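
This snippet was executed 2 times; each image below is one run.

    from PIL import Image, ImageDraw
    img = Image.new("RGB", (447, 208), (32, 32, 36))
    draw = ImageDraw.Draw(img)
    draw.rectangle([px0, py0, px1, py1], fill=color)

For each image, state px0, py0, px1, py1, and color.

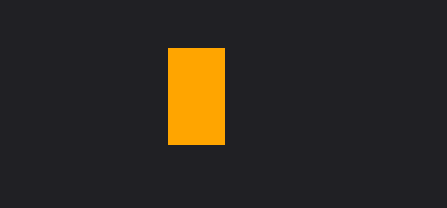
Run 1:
px0 = 168
py0 = 48
px1 = 224
py1 = 144
color = 'orange'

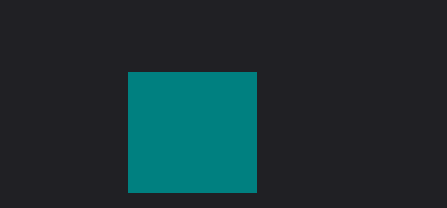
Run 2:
px0 = 128, py0 = 72, px1 = 256, py1 = 192, color = 'teal'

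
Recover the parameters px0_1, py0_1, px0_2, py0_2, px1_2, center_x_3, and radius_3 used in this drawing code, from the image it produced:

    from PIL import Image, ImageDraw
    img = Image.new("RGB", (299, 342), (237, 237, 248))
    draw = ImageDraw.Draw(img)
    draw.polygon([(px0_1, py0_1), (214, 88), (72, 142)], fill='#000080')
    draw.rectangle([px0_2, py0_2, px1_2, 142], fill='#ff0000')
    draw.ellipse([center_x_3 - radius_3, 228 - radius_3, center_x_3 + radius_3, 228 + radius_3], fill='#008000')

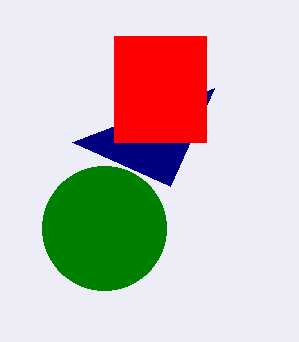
px0_1 = 170
py0_1 = 186
px0_2 = 114
py0_2 = 36
px1_2 = 206
center_x_3 = 104
radius_3 = 62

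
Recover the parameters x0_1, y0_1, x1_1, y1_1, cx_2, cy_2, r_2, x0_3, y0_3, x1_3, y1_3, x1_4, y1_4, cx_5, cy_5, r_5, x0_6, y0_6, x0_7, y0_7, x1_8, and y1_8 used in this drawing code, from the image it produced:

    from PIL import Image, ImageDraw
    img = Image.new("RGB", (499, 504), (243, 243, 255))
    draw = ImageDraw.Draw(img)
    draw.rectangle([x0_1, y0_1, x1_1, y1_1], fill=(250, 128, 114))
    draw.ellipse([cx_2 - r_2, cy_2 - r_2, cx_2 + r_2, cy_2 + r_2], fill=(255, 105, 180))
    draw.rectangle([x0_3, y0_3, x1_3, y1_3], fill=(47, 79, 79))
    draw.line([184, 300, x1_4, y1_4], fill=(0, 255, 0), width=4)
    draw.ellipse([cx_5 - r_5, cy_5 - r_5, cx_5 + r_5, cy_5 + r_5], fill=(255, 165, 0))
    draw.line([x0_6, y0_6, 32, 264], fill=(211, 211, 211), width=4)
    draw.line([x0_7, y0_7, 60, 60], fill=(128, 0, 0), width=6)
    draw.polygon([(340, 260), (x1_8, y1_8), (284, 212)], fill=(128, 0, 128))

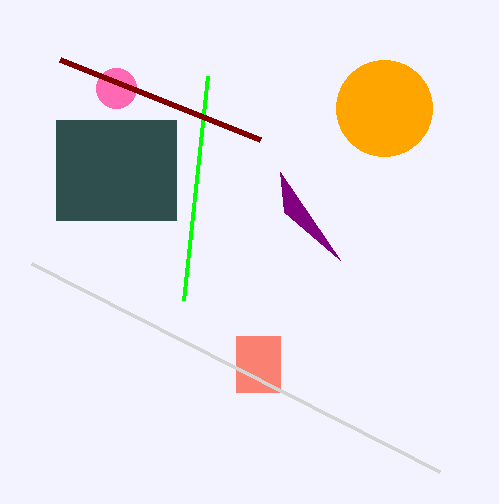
x0_1 = 236
y0_1 = 336
x1_1 = 280
y1_1 = 392
cx_2 = 116
cy_2 = 88
r_2 = 20
x0_3 = 56
y0_3 = 120
x1_3 = 176
y1_3 = 220
x1_4 = 208
y1_4 = 76
cx_5 = 384
cy_5 = 108
r_5 = 48
x0_6 = 440
y0_6 = 472
x0_7 = 260
y0_7 = 140
x1_8 = 280
y1_8 = 172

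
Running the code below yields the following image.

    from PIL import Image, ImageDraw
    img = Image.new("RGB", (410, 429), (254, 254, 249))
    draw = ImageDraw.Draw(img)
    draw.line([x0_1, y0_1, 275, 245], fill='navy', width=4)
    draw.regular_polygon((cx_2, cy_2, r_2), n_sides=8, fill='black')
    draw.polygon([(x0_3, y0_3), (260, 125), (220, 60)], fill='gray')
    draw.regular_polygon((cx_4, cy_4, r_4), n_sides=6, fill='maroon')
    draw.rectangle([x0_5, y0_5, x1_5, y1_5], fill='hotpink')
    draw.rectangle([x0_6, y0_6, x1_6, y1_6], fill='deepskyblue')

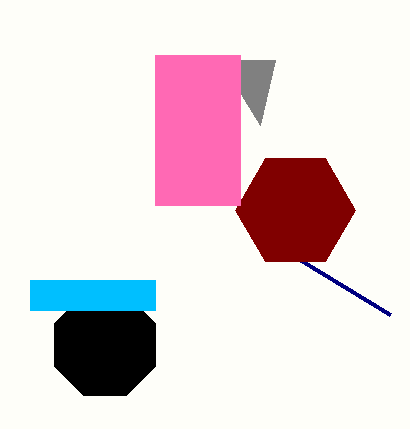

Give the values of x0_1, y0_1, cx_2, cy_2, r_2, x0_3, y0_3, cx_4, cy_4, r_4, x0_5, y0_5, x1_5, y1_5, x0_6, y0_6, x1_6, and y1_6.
x0_1 = 390, y0_1 = 315, cx_2 = 105, cy_2 = 345, r_2 = 55, x0_3 = 275, y0_3 = 60, cx_4 = 295, cy_4 = 210, r_4 = 60, x0_5 = 155, y0_5 = 55, x1_5 = 240, y1_5 = 205, x0_6 = 30, y0_6 = 280, x1_6 = 155, y1_6 = 310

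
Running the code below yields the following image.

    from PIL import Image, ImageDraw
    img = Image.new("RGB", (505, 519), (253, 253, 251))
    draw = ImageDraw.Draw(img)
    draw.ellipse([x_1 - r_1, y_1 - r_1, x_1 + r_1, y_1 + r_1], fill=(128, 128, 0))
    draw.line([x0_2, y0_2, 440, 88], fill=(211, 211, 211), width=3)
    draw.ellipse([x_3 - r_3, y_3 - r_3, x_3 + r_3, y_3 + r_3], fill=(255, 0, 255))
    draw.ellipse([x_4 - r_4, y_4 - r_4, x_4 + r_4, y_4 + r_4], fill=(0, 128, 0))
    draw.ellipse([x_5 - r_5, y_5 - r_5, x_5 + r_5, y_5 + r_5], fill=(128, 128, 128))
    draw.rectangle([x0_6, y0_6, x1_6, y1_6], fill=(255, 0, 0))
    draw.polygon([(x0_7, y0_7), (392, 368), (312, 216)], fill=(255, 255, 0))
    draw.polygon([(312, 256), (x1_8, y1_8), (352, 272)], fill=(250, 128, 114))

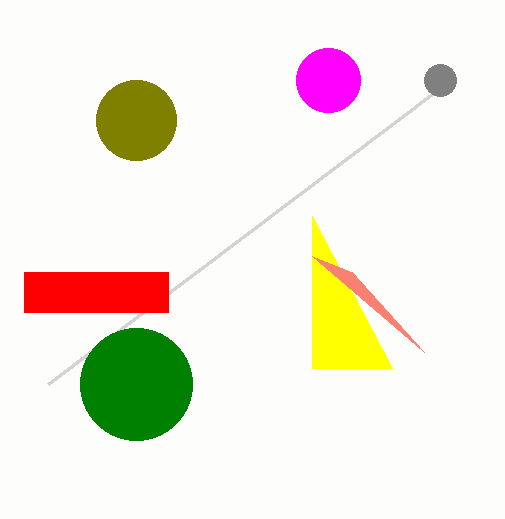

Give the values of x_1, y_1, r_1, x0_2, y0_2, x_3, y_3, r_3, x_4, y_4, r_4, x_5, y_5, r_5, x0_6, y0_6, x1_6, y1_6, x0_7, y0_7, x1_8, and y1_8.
x_1 = 136, y_1 = 120, r_1 = 40, x0_2 = 48, y0_2 = 384, x_3 = 328, y_3 = 80, r_3 = 32, x_4 = 136, y_4 = 384, r_4 = 56, x_5 = 440, y_5 = 80, r_5 = 16, x0_6 = 24, y0_6 = 272, x1_6 = 168, y1_6 = 312, x0_7 = 312, y0_7 = 368, x1_8 = 424, y1_8 = 352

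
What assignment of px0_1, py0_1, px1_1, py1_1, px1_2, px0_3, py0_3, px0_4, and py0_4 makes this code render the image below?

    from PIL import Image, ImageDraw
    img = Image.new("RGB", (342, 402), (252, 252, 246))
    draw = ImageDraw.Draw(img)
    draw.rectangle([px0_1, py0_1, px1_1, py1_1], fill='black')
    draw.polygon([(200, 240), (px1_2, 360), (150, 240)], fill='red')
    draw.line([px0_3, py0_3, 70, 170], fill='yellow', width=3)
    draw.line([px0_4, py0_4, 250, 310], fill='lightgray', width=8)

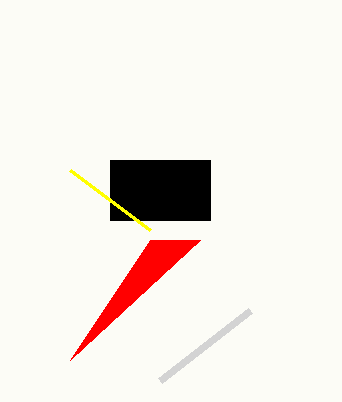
px0_1 = 110; py0_1 = 160; px1_1 = 210; py1_1 = 220; px1_2 = 70; px0_3 = 150; py0_3 = 230; px0_4 = 160; py0_4 = 380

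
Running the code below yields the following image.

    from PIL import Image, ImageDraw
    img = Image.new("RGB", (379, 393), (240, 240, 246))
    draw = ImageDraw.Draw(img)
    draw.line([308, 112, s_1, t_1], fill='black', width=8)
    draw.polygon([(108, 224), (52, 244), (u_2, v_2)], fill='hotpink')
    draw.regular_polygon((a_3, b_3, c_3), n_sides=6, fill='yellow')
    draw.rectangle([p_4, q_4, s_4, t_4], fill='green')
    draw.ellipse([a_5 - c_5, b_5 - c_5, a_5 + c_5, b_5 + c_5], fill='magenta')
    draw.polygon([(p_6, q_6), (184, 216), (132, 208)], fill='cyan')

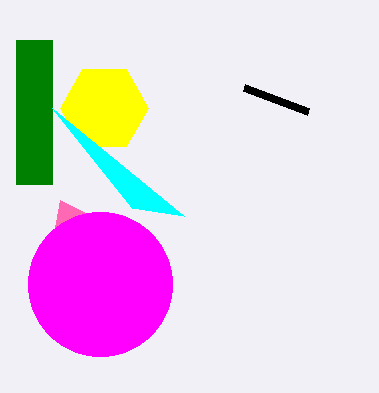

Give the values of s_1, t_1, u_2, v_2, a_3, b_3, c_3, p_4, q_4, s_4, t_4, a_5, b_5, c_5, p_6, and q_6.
s_1 = 244
t_1 = 88
u_2 = 60
v_2 = 200
a_3 = 104
b_3 = 108
c_3 = 44
p_4 = 16
q_4 = 40
s_4 = 52
t_4 = 184
a_5 = 100
b_5 = 284
c_5 = 72
p_6 = 52
q_6 = 108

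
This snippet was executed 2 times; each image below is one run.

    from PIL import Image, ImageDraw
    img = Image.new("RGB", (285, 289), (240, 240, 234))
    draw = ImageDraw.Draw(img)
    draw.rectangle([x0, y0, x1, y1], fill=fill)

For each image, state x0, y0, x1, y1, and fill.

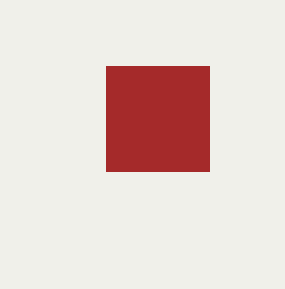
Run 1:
x0 = 106
y0 = 66
x1 = 209
y1 = 171
fill = 'brown'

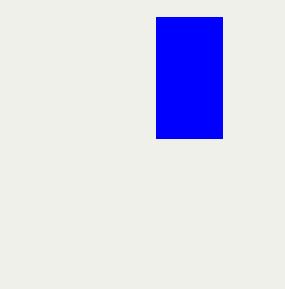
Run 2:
x0 = 156; y0 = 17; x1 = 222; y1 = 138; fill = 'blue'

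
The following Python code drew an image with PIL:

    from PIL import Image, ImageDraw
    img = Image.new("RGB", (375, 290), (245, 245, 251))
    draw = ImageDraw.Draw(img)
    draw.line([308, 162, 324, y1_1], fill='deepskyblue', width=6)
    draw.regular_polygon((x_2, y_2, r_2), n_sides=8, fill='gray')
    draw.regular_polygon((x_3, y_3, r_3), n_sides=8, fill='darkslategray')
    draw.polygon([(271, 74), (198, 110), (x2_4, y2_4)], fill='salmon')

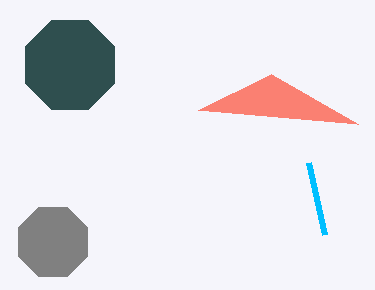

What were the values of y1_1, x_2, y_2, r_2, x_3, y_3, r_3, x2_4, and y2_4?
y1_1 = 234; x_2 = 53; y_2 = 242; r_2 = 37; x_3 = 70; y_3 = 65; r_3 = 48; x2_4 = 358; y2_4 = 124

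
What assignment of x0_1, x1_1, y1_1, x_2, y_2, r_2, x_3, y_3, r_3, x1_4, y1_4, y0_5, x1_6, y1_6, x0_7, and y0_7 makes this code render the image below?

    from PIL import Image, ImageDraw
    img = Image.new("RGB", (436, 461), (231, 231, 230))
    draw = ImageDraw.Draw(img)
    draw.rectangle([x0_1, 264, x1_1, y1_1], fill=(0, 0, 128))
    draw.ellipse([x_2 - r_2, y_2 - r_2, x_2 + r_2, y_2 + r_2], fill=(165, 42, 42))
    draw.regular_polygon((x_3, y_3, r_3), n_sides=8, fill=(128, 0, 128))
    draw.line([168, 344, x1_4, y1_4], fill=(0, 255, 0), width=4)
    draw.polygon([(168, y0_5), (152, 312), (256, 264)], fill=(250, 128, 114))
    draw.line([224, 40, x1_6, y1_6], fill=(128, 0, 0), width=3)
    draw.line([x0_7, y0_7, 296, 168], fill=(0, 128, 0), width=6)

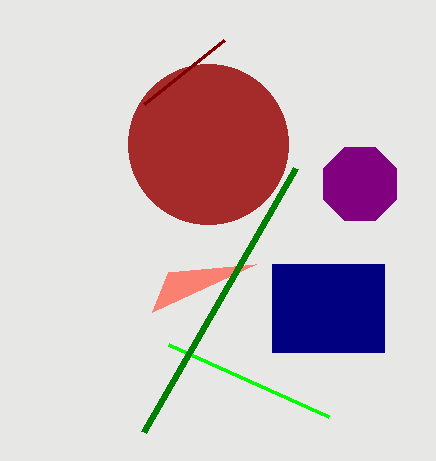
x0_1 = 272
x1_1 = 384
y1_1 = 352
x_2 = 208
y_2 = 144
r_2 = 80
x_3 = 360
y_3 = 184
r_3 = 40
x1_4 = 328
y1_4 = 416
y0_5 = 272
x1_6 = 144
y1_6 = 104
x0_7 = 144
y0_7 = 432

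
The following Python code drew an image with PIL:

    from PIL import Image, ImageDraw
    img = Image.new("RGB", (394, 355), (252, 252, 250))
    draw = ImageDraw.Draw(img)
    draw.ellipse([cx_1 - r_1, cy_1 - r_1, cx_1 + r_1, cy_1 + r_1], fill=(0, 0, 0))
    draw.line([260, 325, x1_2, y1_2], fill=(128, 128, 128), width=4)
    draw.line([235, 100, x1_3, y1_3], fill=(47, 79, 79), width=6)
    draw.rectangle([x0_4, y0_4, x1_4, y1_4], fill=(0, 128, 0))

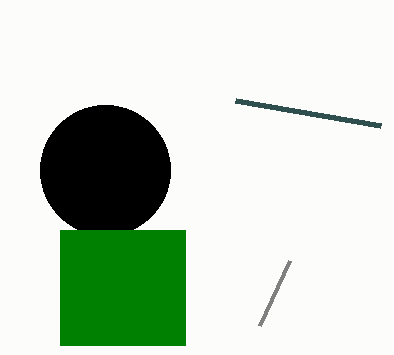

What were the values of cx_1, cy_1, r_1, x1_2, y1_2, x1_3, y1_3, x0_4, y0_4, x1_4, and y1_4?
cx_1 = 105; cy_1 = 170; r_1 = 65; x1_2 = 290; y1_2 = 260; x1_3 = 380; y1_3 = 125; x0_4 = 60; y0_4 = 230; x1_4 = 185; y1_4 = 345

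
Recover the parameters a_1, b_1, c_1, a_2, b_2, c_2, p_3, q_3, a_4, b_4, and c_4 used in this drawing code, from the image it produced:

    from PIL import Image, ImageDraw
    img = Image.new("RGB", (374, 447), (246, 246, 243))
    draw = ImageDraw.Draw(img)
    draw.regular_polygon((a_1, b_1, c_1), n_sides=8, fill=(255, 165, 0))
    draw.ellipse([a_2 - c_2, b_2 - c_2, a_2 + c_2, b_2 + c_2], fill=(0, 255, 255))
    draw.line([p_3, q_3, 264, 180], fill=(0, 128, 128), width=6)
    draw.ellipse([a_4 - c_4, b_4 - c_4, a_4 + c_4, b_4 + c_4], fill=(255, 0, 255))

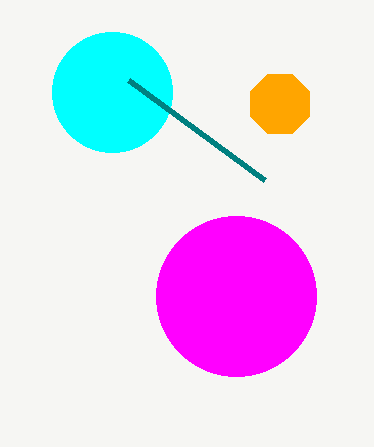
a_1 = 280; b_1 = 104; c_1 = 32; a_2 = 112; b_2 = 92; c_2 = 60; p_3 = 128; q_3 = 80; a_4 = 236; b_4 = 296; c_4 = 80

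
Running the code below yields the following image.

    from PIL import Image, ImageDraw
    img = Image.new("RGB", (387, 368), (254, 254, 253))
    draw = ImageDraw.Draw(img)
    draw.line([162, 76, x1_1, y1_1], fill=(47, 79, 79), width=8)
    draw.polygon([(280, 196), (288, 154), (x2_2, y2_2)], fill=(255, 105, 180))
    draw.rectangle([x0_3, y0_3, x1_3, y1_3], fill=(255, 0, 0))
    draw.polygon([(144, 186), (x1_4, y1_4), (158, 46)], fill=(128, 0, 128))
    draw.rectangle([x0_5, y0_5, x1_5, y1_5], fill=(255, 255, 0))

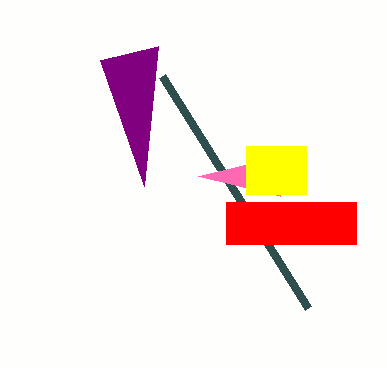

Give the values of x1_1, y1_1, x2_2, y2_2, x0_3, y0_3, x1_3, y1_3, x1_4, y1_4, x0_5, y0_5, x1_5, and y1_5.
x1_1 = 308, y1_1 = 308, x2_2 = 198, y2_2 = 176, x0_3 = 226, y0_3 = 202, x1_3 = 356, y1_3 = 244, x1_4 = 100, y1_4 = 60, x0_5 = 246, y0_5 = 146, x1_5 = 306, y1_5 = 194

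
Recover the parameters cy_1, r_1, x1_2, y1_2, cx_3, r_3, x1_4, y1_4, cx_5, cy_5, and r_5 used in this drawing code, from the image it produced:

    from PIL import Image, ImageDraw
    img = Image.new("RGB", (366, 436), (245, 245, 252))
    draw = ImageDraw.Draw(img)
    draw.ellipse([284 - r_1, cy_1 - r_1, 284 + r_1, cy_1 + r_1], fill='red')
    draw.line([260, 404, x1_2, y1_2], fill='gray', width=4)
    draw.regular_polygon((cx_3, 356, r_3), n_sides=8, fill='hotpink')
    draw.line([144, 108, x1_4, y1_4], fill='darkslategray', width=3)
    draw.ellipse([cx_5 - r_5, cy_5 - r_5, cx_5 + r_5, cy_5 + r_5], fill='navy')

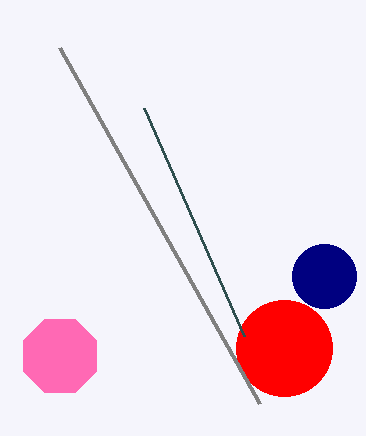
cy_1 = 348, r_1 = 48, x1_2 = 60, y1_2 = 48, cx_3 = 60, r_3 = 40, x1_4 = 244, y1_4 = 336, cx_5 = 324, cy_5 = 276, r_5 = 32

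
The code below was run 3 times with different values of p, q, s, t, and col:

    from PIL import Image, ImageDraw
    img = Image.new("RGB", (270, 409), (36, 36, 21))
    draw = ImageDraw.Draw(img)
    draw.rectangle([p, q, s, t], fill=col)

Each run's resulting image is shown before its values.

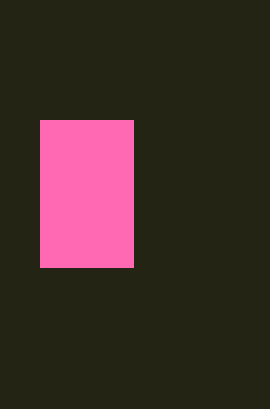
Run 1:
p = 40, q = 120, s = 133, t = 267, col = 'hotpink'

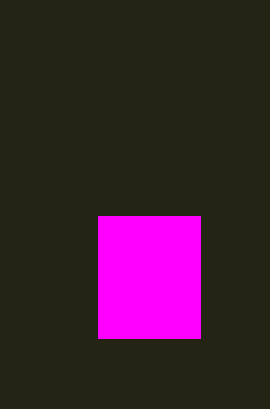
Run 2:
p = 98, q = 216, s = 200, t = 338, col = 'magenta'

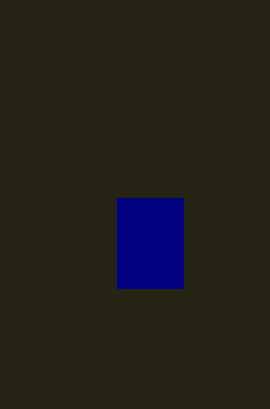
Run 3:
p = 117; q = 198; s = 183; t = 288; col = 'navy'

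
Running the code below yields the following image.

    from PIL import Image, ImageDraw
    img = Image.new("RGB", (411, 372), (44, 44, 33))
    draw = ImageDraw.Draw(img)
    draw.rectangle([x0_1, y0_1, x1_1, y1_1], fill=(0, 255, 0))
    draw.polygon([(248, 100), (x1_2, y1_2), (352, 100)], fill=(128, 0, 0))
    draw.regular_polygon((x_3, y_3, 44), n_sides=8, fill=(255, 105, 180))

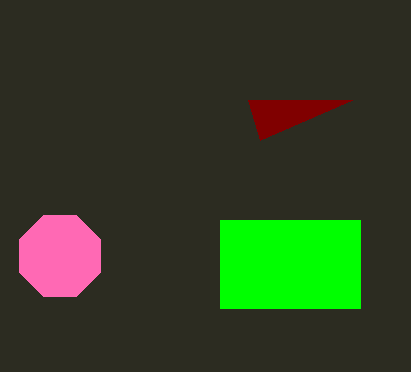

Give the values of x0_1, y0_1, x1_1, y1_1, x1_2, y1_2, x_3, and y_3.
x0_1 = 220
y0_1 = 220
x1_1 = 360
y1_1 = 308
x1_2 = 260
y1_2 = 140
x_3 = 60
y_3 = 256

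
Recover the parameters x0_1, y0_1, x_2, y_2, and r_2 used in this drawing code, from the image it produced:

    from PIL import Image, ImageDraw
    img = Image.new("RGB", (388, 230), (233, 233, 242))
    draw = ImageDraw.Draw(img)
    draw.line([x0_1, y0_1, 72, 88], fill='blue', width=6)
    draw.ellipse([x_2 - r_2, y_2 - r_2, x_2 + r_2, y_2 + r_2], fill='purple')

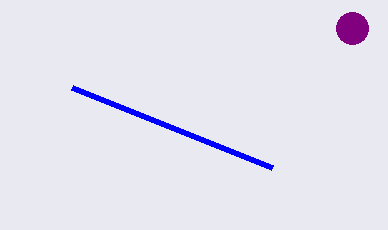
x0_1 = 272
y0_1 = 168
x_2 = 352
y_2 = 28
r_2 = 16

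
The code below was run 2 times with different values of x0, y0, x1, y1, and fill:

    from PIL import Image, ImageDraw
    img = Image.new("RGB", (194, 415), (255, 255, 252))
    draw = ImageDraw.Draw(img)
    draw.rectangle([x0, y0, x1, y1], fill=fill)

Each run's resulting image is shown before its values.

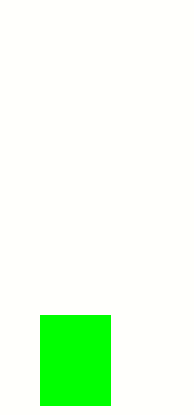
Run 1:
x0 = 40; y0 = 315; x1 = 110; y1 = 405; fill = 'lime'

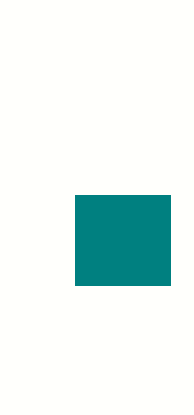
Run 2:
x0 = 75, y0 = 195, x1 = 170, y1 = 285, fill = 'teal'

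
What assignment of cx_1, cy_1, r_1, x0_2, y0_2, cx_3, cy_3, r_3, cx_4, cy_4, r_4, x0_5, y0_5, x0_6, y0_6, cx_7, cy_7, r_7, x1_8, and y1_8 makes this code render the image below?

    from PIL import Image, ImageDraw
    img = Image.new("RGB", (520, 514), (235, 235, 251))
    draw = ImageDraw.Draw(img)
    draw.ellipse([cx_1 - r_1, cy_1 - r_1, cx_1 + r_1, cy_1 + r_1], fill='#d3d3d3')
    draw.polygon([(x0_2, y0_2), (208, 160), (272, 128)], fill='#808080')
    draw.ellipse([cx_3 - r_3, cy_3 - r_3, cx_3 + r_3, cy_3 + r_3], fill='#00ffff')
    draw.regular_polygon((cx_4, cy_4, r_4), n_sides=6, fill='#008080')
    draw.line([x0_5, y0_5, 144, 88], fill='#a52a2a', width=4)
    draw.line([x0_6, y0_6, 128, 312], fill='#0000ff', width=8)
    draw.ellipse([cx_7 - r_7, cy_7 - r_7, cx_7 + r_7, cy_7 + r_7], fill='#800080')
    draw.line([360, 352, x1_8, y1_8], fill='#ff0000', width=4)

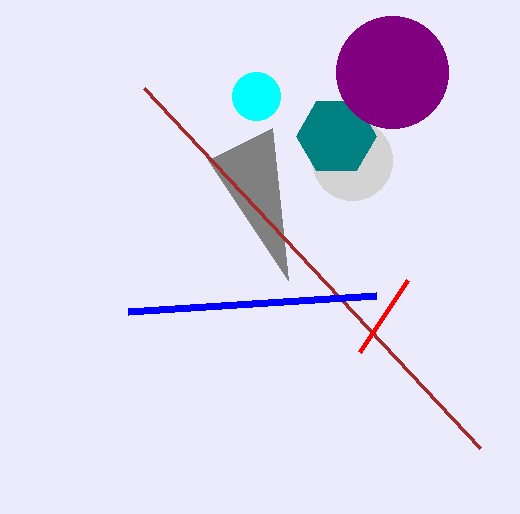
cx_1 = 352
cy_1 = 160
r_1 = 40
x0_2 = 288
y0_2 = 280
cx_3 = 256
cy_3 = 96
r_3 = 24
cx_4 = 336
cy_4 = 136
r_4 = 40
x0_5 = 480
y0_5 = 448
x0_6 = 376
y0_6 = 296
cx_7 = 392
cy_7 = 72
r_7 = 56
x1_8 = 408
y1_8 = 280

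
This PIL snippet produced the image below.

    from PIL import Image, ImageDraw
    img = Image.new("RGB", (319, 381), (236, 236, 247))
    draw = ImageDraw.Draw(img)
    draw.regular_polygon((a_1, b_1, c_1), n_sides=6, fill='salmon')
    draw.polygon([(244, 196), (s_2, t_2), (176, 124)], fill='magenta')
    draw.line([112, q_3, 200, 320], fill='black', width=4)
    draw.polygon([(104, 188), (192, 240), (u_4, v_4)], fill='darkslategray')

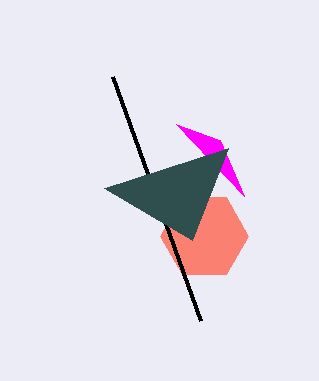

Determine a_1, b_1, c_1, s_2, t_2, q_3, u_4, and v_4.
a_1 = 204, b_1 = 236, c_1 = 44, s_2 = 220, t_2 = 140, q_3 = 76, u_4 = 228, v_4 = 148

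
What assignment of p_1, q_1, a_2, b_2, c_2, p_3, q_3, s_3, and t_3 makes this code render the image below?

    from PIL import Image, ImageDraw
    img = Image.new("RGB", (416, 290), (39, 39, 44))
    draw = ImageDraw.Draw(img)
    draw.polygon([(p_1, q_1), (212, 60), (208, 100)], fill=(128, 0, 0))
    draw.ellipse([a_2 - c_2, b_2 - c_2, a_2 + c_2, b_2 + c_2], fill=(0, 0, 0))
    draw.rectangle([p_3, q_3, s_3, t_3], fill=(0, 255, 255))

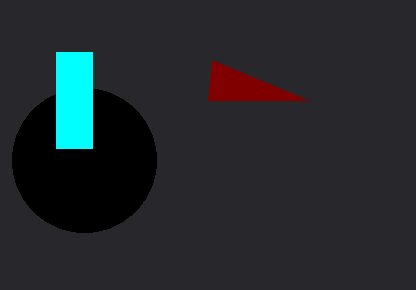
p_1 = 308, q_1 = 100, a_2 = 84, b_2 = 160, c_2 = 72, p_3 = 56, q_3 = 52, s_3 = 92, t_3 = 148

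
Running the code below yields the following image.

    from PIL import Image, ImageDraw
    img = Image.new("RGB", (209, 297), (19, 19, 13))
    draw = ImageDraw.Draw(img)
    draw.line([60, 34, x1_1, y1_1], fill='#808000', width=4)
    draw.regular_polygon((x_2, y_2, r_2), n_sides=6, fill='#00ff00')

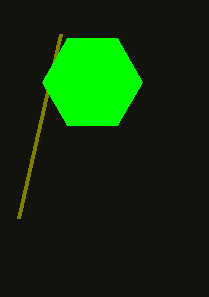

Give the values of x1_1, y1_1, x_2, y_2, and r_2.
x1_1 = 18; y1_1 = 218; x_2 = 92; y_2 = 82; r_2 = 50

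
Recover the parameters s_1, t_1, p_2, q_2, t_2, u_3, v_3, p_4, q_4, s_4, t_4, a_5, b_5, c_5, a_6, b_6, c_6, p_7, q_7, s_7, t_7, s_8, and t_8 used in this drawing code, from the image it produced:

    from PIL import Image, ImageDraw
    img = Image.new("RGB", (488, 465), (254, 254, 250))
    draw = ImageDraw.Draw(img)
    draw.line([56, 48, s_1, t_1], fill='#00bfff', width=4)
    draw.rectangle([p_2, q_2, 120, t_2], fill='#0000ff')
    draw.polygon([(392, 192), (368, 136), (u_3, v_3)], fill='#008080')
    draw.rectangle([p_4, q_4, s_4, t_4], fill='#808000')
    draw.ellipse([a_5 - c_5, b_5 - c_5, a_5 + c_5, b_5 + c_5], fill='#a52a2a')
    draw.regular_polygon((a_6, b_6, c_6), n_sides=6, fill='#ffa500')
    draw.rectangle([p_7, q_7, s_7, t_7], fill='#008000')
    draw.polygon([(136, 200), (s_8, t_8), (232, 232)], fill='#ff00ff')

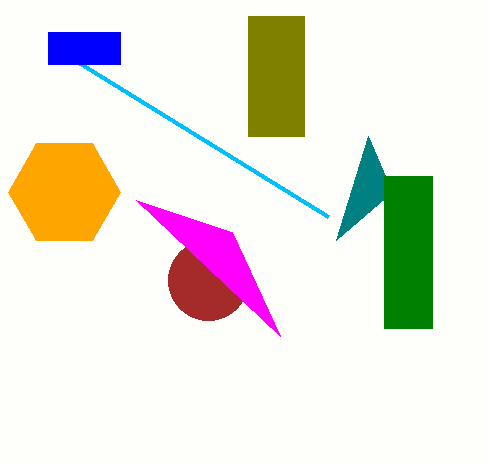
s_1 = 328, t_1 = 216, p_2 = 48, q_2 = 32, t_2 = 64, u_3 = 336, v_3 = 240, p_4 = 248, q_4 = 16, s_4 = 304, t_4 = 136, a_5 = 208, b_5 = 280, c_5 = 40, a_6 = 64, b_6 = 192, c_6 = 56, p_7 = 384, q_7 = 176, s_7 = 432, t_7 = 328, s_8 = 280, t_8 = 336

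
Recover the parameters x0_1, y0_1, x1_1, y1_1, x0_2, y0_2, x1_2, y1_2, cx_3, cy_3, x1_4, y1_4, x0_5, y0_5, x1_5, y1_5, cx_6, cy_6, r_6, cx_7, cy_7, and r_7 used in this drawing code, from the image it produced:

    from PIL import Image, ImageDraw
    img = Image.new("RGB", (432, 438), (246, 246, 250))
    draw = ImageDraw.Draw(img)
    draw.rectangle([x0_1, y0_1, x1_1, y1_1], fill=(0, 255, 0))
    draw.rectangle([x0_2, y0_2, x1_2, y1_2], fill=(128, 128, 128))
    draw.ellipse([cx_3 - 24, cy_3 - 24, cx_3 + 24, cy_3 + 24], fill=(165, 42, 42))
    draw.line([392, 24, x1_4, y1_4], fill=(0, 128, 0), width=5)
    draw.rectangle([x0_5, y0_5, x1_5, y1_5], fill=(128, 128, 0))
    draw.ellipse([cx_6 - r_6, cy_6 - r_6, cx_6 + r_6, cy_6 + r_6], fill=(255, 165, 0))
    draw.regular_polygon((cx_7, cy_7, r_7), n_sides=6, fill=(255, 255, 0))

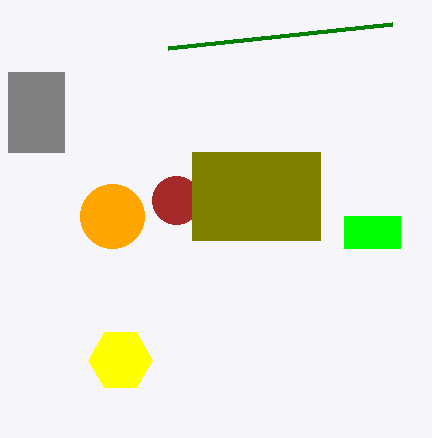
x0_1 = 344, y0_1 = 216, x1_1 = 400, y1_1 = 248, x0_2 = 8, y0_2 = 72, x1_2 = 64, y1_2 = 152, cx_3 = 176, cy_3 = 200, x1_4 = 168, y1_4 = 48, x0_5 = 192, y0_5 = 152, x1_5 = 320, y1_5 = 240, cx_6 = 112, cy_6 = 216, r_6 = 32, cx_7 = 120, cy_7 = 360, r_7 = 32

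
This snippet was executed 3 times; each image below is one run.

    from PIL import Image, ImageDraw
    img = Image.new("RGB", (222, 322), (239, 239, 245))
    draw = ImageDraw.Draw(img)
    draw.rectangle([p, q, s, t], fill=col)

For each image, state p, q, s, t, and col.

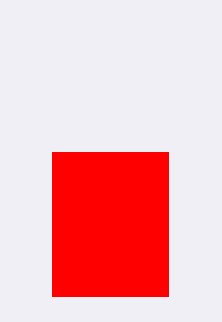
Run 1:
p = 52
q = 152
s = 168
t = 296
col = 'red'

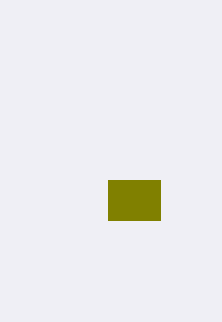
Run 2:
p = 108
q = 180
s = 160
t = 220
col = 'olive'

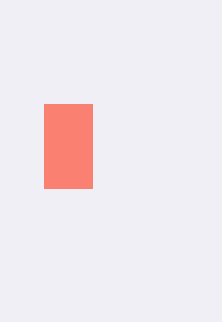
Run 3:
p = 44
q = 104
s = 92
t = 188
col = 'salmon'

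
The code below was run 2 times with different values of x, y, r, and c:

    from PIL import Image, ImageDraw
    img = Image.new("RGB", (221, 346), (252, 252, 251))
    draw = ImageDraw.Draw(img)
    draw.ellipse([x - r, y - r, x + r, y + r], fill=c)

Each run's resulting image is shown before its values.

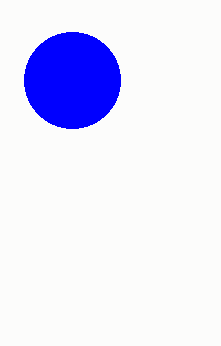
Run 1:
x = 72, y = 80, r = 48, c = 'blue'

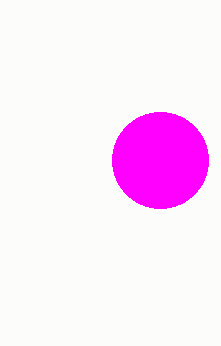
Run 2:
x = 160
y = 160
r = 48
c = 'magenta'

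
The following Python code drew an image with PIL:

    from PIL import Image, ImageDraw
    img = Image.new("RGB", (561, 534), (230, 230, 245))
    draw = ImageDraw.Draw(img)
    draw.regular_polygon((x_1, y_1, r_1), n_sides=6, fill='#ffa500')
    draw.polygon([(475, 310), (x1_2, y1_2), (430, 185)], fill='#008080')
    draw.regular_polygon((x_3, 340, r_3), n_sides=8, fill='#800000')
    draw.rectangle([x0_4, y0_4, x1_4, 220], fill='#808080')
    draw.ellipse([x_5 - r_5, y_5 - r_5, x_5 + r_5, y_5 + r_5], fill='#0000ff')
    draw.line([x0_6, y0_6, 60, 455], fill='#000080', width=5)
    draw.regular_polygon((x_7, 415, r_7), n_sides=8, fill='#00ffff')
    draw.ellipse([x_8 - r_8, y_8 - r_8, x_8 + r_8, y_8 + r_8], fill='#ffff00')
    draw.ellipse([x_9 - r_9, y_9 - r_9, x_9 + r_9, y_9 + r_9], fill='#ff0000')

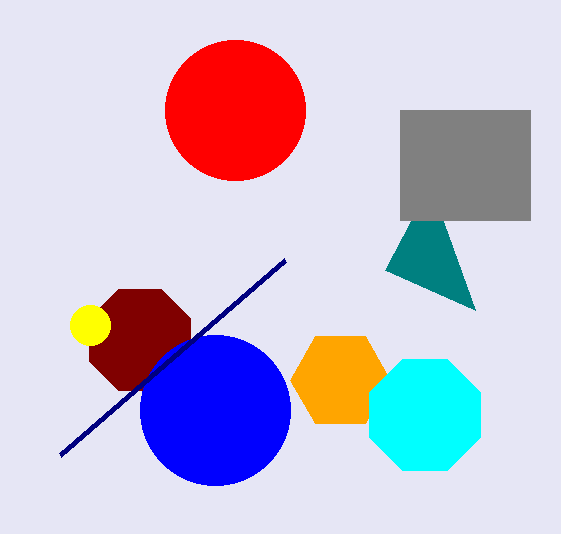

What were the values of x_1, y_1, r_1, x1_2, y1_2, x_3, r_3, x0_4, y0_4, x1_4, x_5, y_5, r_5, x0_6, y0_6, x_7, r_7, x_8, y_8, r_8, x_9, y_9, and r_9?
x_1 = 340
y_1 = 380
r_1 = 50
x1_2 = 385
y1_2 = 270
x_3 = 140
r_3 = 55
x0_4 = 400
y0_4 = 110
x1_4 = 530
x_5 = 215
y_5 = 410
r_5 = 75
x0_6 = 285
y0_6 = 260
x_7 = 425
r_7 = 60
x_8 = 90
y_8 = 325
r_8 = 20
x_9 = 235
y_9 = 110
r_9 = 70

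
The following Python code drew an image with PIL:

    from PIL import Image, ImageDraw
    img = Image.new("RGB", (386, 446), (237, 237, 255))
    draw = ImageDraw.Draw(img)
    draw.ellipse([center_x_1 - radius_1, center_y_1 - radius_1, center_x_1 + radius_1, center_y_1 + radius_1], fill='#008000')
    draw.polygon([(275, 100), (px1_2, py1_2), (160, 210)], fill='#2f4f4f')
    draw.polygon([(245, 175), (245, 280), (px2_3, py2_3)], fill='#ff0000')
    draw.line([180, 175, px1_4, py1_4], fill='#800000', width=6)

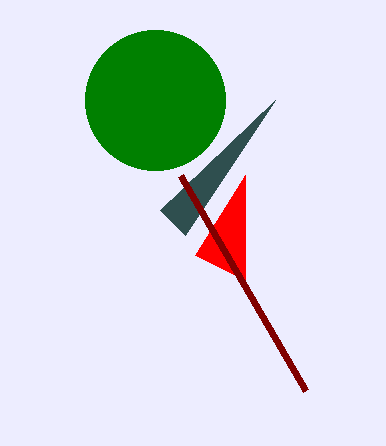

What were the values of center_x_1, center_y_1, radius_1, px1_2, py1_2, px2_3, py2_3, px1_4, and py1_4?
center_x_1 = 155
center_y_1 = 100
radius_1 = 70
px1_2 = 185
py1_2 = 235
px2_3 = 195
py2_3 = 255
px1_4 = 305
py1_4 = 390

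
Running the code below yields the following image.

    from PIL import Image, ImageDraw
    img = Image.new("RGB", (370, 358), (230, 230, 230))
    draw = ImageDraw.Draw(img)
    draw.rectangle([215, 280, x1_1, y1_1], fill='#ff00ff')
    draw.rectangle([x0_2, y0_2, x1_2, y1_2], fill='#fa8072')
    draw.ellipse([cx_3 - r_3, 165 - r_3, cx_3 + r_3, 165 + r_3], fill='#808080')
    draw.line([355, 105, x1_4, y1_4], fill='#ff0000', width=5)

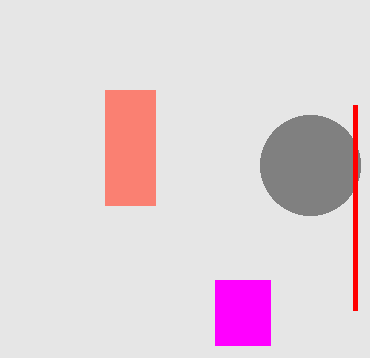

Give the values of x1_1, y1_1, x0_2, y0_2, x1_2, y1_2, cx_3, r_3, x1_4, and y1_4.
x1_1 = 270
y1_1 = 345
x0_2 = 105
y0_2 = 90
x1_2 = 155
y1_2 = 205
cx_3 = 310
r_3 = 50
x1_4 = 355
y1_4 = 310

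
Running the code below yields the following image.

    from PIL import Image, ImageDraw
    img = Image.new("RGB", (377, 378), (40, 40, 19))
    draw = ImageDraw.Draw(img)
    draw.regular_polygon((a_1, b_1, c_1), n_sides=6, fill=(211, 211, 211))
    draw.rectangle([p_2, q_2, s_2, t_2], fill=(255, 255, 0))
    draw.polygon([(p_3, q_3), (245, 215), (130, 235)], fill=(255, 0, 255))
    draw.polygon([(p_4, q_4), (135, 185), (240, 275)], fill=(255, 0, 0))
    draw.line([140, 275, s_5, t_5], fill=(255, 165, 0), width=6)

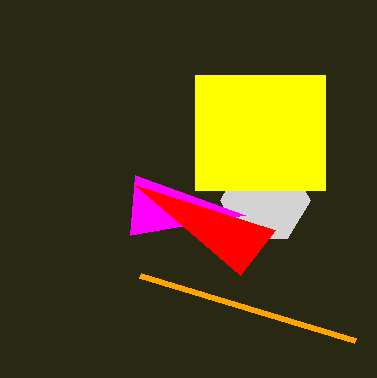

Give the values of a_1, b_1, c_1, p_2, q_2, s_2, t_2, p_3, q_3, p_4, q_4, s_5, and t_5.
a_1 = 265; b_1 = 200; c_1 = 45; p_2 = 195; q_2 = 75; s_2 = 325; t_2 = 190; p_3 = 135; q_3 = 175; p_4 = 275; q_4 = 230; s_5 = 355; t_5 = 340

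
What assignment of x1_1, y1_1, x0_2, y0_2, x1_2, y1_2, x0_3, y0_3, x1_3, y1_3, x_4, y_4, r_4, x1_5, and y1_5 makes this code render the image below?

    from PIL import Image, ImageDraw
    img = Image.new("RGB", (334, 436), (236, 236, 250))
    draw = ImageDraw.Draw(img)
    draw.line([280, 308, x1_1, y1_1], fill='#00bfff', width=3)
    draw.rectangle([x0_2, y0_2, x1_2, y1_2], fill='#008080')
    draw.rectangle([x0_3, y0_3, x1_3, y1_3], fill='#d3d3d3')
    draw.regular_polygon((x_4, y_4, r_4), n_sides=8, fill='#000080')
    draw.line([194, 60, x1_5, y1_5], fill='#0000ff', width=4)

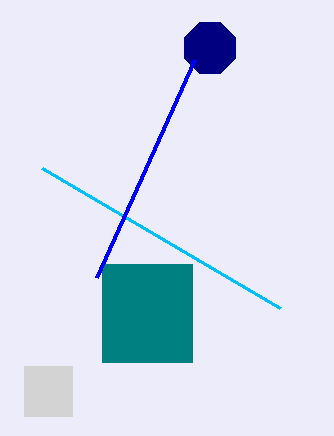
x1_1 = 42; y1_1 = 168; x0_2 = 102; y0_2 = 264; x1_2 = 192; y1_2 = 362; x0_3 = 24; y0_3 = 366; x1_3 = 72; y1_3 = 416; x_4 = 210; y_4 = 48; r_4 = 28; x1_5 = 96; y1_5 = 278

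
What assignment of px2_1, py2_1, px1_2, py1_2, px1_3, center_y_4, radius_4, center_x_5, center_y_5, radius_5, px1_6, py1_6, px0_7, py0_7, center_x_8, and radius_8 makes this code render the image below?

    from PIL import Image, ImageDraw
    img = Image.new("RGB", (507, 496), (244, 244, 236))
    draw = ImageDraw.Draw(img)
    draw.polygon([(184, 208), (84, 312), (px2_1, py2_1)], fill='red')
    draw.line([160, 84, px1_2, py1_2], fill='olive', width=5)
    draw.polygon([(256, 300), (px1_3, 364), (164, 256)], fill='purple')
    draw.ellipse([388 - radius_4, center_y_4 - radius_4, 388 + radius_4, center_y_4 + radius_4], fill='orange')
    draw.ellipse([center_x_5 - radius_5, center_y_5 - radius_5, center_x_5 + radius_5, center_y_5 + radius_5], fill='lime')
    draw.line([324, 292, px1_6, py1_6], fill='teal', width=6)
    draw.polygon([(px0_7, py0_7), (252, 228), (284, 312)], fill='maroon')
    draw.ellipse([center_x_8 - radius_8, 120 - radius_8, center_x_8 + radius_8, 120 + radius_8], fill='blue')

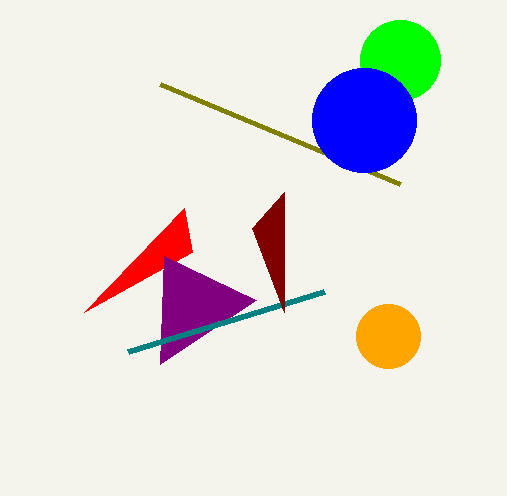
px2_1 = 192
py2_1 = 252
px1_2 = 400
py1_2 = 184
px1_3 = 160
center_y_4 = 336
radius_4 = 32
center_x_5 = 400
center_y_5 = 60
radius_5 = 40
px1_6 = 128
py1_6 = 352
px0_7 = 284
py0_7 = 192
center_x_8 = 364
radius_8 = 52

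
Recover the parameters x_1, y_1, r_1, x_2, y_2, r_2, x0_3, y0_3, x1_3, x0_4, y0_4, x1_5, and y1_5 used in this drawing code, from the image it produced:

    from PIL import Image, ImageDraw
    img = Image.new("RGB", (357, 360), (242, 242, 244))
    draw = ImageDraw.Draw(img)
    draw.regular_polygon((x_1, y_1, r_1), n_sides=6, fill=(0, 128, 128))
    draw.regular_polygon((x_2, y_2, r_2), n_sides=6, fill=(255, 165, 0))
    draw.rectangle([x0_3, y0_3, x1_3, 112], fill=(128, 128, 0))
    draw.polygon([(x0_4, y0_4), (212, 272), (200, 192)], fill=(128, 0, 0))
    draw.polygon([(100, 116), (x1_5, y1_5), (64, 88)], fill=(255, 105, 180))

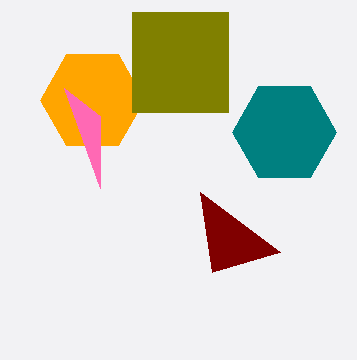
x_1 = 284, y_1 = 132, r_1 = 52, x_2 = 92, y_2 = 100, r_2 = 52, x0_3 = 132, y0_3 = 12, x1_3 = 228, x0_4 = 280, y0_4 = 252, x1_5 = 100, y1_5 = 188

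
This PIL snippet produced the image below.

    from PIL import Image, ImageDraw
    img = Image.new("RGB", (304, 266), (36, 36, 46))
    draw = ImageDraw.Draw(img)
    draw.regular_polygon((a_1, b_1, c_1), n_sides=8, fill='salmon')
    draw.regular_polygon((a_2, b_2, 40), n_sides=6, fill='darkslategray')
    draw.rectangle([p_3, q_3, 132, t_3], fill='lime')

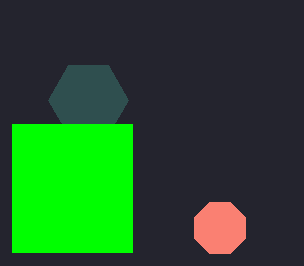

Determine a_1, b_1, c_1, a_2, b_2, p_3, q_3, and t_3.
a_1 = 220; b_1 = 228; c_1 = 28; a_2 = 88; b_2 = 100; p_3 = 12; q_3 = 124; t_3 = 252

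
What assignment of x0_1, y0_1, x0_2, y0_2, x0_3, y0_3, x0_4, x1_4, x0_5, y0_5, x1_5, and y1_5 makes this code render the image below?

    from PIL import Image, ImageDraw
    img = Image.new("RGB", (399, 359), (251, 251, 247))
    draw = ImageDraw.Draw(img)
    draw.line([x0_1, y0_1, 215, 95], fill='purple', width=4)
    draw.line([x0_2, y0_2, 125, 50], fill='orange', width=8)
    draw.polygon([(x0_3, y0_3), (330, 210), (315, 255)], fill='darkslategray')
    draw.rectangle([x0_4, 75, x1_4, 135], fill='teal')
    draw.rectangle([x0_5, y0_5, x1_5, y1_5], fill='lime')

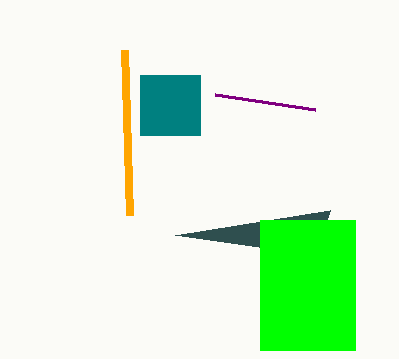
x0_1 = 315, y0_1 = 110, x0_2 = 130, y0_2 = 215, x0_3 = 175, y0_3 = 235, x0_4 = 140, x1_4 = 200, x0_5 = 260, y0_5 = 220, x1_5 = 355, y1_5 = 350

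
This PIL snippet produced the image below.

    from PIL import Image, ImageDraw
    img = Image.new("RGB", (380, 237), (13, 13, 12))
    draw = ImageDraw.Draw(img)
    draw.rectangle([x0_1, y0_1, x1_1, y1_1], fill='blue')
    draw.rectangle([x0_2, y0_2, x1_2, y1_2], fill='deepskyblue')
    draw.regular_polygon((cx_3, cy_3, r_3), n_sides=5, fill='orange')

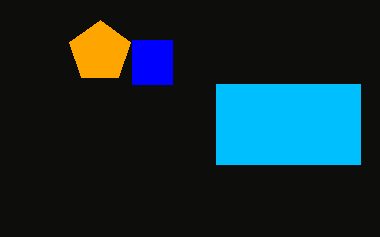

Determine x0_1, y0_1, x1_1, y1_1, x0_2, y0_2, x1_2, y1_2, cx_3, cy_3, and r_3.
x0_1 = 132; y0_1 = 40; x1_1 = 172; y1_1 = 84; x0_2 = 216; y0_2 = 84; x1_2 = 360; y1_2 = 164; cx_3 = 100; cy_3 = 52; r_3 = 32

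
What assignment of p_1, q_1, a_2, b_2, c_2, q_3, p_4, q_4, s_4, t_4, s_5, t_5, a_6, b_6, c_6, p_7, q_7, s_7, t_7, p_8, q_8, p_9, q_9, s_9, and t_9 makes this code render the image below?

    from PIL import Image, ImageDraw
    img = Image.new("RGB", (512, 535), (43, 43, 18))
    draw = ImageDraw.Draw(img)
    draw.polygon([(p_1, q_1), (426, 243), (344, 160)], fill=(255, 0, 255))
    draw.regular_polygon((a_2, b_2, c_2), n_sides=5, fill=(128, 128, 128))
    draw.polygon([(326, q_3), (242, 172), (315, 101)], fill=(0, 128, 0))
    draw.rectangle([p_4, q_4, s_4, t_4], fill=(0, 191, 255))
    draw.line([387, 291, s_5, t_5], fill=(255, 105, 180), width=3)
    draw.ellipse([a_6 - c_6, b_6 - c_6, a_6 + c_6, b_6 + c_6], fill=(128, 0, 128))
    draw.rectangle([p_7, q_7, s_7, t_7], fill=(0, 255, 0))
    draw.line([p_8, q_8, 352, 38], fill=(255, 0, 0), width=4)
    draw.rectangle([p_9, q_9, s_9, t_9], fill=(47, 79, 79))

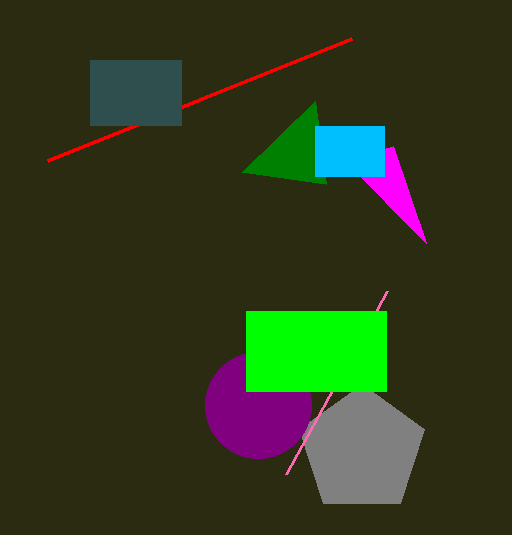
p_1 = 393; q_1 = 146; a_2 = 362; b_2 = 450; c_2 = 66; q_3 = 184; p_4 = 315; q_4 = 126; s_4 = 384; t_4 = 176; s_5 = 286; t_5 = 474; a_6 = 258; b_6 = 405; c_6 = 53; p_7 = 246; q_7 = 311; s_7 = 386; t_7 = 391; p_8 = 48; q_8 = 160; p_9 = 90; q_9 = 60; s_9 = 181; t_9 = 125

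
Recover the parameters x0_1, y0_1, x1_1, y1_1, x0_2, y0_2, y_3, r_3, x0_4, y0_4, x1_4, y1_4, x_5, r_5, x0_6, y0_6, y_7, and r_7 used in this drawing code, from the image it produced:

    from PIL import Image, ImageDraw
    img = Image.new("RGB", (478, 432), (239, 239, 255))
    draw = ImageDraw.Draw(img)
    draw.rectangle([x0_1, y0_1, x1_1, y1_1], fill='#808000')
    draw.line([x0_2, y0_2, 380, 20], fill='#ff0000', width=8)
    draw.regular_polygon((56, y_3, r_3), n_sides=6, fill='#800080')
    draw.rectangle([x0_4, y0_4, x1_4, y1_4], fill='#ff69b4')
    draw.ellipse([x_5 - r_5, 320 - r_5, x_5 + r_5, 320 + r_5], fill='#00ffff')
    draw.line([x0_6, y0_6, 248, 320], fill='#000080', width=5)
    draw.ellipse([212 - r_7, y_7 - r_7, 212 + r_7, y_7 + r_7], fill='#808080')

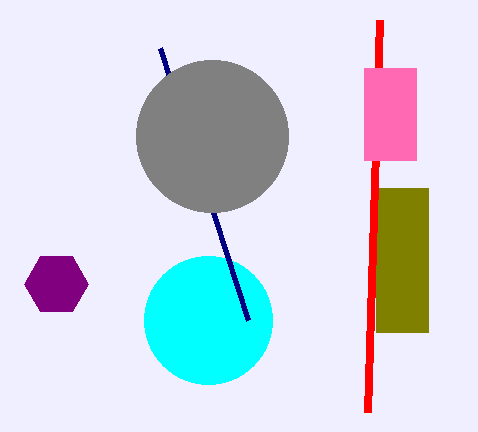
x0_1 = 376; y0_1 = 188; x1_1 = 428; y1_1 = 332; x0_2 = 368; y0_2 = 412; y_3 = 284; r_3 = 32; x0_4 = 364; y0_4 = 68; x1_4 = 416; y1_4 = 160; x_5 = 208; r_5 = 64; x0_6 = 160; y0_6 = 48; y_7 = 136; r_7 = 76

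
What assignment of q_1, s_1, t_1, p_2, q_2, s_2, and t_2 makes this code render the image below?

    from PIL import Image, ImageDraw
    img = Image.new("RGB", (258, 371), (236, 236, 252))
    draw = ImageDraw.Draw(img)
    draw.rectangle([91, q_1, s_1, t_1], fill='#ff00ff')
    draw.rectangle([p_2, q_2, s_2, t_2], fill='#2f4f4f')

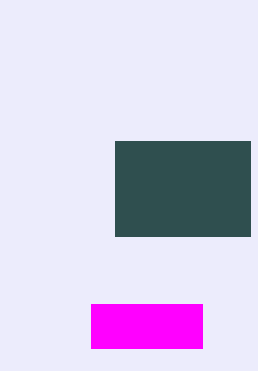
q_1 = 304, s_1 = 202, t_1 = 348, p_2 = 115, q_2 = 141, s_2 = 250, t_2 = 236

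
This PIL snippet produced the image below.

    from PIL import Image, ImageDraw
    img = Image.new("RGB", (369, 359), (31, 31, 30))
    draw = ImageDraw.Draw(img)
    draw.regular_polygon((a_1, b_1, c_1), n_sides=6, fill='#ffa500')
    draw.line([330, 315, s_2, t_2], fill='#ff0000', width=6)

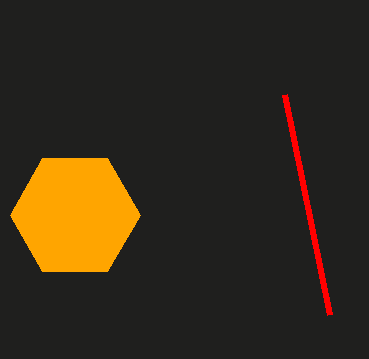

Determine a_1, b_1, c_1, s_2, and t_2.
a_1 = 75; b_1 = 215; c_1 = 65; s_2 = 285; t_2 = 95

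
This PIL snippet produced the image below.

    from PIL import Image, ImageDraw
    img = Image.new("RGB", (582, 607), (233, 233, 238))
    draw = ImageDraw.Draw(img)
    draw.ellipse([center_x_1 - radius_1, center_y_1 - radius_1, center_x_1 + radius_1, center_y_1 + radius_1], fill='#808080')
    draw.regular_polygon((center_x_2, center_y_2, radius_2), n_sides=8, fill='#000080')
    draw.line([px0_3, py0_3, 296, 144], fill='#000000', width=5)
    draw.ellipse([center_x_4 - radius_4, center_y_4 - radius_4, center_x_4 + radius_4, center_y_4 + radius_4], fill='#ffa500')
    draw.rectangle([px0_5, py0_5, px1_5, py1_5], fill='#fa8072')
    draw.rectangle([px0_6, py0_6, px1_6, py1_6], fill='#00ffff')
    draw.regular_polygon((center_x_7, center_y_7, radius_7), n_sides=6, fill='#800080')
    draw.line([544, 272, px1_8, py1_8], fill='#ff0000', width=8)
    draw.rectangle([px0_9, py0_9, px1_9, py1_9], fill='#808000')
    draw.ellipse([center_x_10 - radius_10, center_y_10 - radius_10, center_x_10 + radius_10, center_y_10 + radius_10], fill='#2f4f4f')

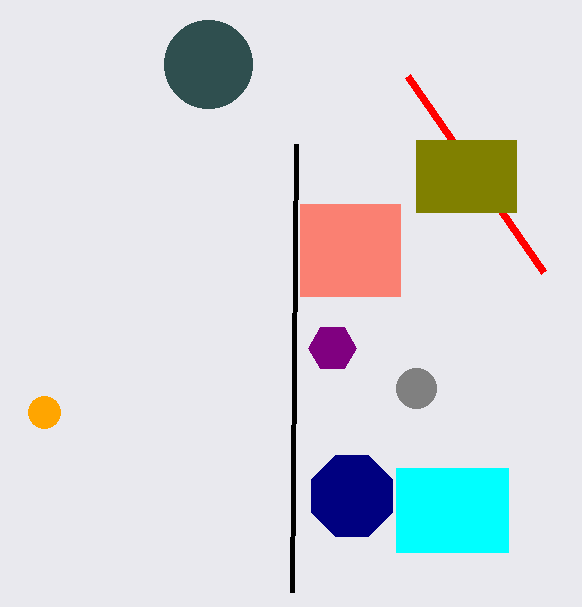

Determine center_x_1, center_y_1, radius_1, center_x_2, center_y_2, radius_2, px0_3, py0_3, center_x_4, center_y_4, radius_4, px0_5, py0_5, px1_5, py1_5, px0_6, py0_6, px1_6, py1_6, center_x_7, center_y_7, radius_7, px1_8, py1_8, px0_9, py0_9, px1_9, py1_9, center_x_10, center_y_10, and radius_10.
center_x_1 = 416; center_y_1 = 388; radius_1 = 20; center_x_2 = 352; center_y_2 = 496; radius_2 = 44; px0_3 = 292; py0_3 = 592; center_x_4 = 44; center_y_4 = 412; radius_4 = 16; px0_5 = 300; py0_5 = 204; px1_5 = 400; py1_5 = 296; px0_6 = 396; py0_6 = 468; px1_6 = 508; py1_6 = 552; center_x_7 = 332; center_y_7 = 348; radius_7 = 24; px1_8 = 408; py1_8 = 76; px0_9 = 416; py0_9 = 140; px1_9 = 516; py1_9 = 212; center_x_10 = 208; center_y_10 = 64; radius_10 = 44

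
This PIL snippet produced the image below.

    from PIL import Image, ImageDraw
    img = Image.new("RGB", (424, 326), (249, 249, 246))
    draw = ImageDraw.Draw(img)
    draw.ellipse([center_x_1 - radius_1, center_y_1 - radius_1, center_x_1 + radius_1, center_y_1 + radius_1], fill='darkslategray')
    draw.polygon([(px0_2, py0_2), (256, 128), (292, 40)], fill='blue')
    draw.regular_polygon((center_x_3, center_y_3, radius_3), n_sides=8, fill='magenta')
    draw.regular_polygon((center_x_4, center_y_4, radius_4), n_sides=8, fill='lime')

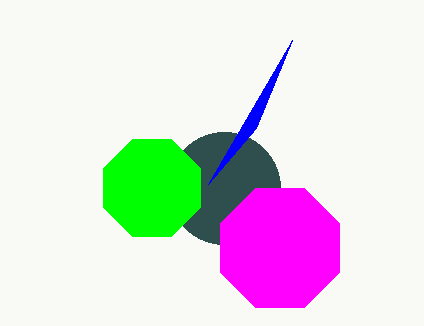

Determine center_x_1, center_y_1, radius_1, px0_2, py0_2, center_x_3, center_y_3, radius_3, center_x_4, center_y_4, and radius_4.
center_x_1 = 224; center_y_1 = 188; radius_1 = 56; px0_2 = 208; py0_2 = 184; center_x_3 = 280; center_y_3 = 248; radius_3 = 64; center_x_4 = 152; center_y_4 = 188; radius_4 = 52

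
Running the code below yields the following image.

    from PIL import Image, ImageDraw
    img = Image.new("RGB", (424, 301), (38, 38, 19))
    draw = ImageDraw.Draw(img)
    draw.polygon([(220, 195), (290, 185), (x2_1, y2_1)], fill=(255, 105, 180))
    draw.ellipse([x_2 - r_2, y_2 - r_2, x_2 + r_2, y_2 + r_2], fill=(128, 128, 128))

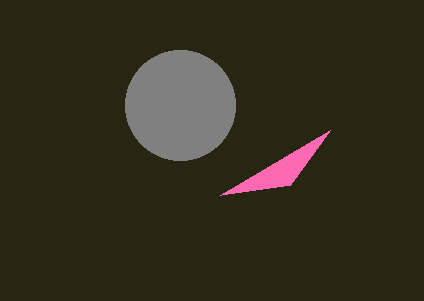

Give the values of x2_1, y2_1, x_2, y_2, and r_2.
x2_1 = 330, y2_1 = 130, x_2 = 180, y_2 = 105, r_2 = 55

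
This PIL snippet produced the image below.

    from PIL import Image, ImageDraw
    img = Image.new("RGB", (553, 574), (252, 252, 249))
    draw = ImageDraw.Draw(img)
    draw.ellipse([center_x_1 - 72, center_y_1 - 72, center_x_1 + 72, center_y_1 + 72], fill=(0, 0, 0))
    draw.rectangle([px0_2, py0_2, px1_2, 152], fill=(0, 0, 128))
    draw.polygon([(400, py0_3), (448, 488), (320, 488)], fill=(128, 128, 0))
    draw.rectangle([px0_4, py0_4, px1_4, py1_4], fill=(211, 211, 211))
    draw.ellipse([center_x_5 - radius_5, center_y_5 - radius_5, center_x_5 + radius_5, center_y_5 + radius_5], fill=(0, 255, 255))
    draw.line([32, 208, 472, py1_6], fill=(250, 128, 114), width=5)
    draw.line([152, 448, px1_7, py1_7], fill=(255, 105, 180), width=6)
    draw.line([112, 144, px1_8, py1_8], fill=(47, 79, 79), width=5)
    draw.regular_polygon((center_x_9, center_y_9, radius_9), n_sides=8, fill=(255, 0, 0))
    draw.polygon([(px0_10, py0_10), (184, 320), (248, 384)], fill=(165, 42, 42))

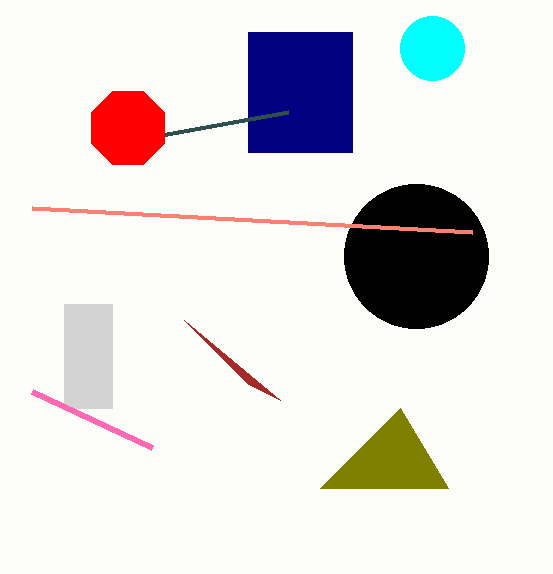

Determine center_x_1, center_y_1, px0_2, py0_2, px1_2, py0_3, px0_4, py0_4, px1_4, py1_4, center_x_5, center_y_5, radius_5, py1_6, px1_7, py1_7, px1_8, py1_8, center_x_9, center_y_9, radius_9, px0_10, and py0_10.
center_x_1 = 416
center_y_1 = 256
px0_2 = 248
py0_2 = 32
px1_2 = 352
py0_3 = 408
px0_4 = 64
py0_4 = 304
px1_4 = 112
py1_4 = 408
center_x_5 = 432
center_y_5 = 48
radius_5 = 32
py1_6 = 232
px1_7 = 32
py1_7 = 392
px1_8 = 288
py1_8 = 112
center_x_9 = 128
center_y_9 = 128
radius_9 = 40
px0_10 = 280
py0_10 = 400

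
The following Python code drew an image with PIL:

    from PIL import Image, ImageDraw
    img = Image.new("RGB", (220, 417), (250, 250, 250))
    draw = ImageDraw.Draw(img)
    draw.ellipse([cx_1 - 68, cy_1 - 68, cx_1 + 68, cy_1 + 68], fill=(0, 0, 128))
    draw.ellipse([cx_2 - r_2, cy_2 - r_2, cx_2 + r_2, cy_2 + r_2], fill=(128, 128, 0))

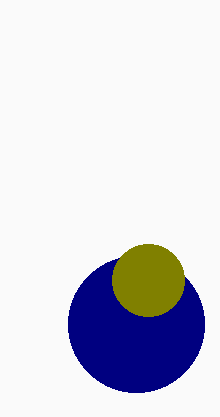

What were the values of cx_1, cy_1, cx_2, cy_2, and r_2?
cx_1 = 136; cy_1 = 324; cx_2 = 148; cy_2 = 280; r_2 = 36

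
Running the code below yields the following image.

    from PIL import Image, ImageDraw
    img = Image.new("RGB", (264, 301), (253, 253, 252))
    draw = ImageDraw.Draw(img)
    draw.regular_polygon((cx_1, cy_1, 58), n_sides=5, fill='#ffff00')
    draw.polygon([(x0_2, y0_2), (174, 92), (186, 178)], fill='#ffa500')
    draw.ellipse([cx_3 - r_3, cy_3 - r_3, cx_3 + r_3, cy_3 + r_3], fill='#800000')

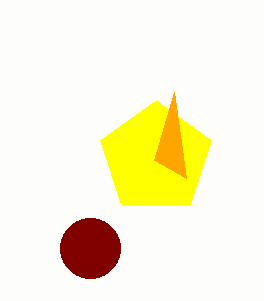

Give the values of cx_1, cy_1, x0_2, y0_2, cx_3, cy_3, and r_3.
cx_1 = 156, cy_1 = 158, x0_2 = 154, y0_2 = 160, cx_3 = 90, cy_3 = 248, r_3 = 30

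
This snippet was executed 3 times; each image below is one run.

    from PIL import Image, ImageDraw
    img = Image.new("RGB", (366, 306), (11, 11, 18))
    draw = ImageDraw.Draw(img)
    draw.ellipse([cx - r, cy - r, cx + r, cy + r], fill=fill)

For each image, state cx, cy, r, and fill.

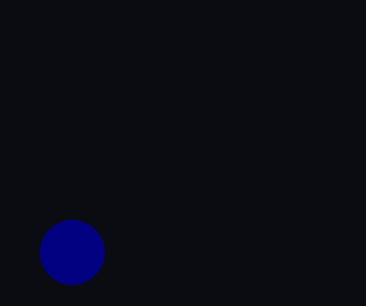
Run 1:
cx = 72; cy = 252; r = 32; fill = 'navy'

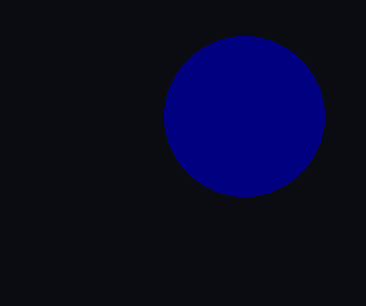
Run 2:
cx = 244; cy = 116; r = 80; fill = 'navy'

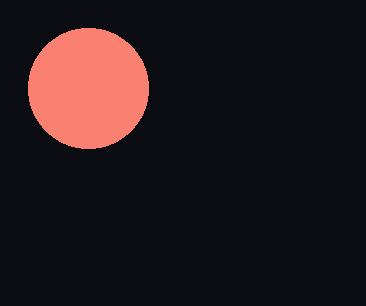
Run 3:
cx = 88
cy = 88
r = 60
fill = 'salmon'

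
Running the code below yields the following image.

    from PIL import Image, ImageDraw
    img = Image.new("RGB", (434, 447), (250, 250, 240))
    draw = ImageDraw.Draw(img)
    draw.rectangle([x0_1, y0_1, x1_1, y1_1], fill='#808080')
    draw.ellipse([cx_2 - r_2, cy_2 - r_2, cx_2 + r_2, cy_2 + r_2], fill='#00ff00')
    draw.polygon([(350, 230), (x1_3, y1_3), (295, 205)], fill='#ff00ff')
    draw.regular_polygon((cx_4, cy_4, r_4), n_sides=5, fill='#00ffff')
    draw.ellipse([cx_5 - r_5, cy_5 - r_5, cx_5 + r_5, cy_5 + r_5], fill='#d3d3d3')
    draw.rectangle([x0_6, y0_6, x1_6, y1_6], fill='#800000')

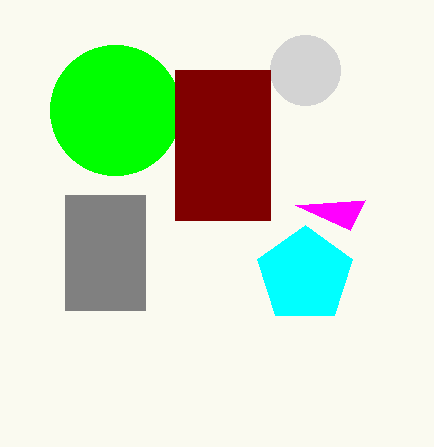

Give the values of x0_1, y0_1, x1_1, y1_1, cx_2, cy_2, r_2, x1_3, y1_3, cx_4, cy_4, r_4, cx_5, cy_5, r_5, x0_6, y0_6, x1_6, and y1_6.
x0_1 = 65; y0_1 = 195; x1_1 = 145; y1_1 = 310; cx_2 = 115; cy_2 = 110; r_2 = 65; x1_3 = 365; y1_3 = 200; cx_4 = 305; cy_4 = 275; r_4 = 50; cx_5 = 305; cy_5 = 70; r_5 = 35; x0_6 = 175; y0_6 = 70; x1_6 = 270; y1_6 = 220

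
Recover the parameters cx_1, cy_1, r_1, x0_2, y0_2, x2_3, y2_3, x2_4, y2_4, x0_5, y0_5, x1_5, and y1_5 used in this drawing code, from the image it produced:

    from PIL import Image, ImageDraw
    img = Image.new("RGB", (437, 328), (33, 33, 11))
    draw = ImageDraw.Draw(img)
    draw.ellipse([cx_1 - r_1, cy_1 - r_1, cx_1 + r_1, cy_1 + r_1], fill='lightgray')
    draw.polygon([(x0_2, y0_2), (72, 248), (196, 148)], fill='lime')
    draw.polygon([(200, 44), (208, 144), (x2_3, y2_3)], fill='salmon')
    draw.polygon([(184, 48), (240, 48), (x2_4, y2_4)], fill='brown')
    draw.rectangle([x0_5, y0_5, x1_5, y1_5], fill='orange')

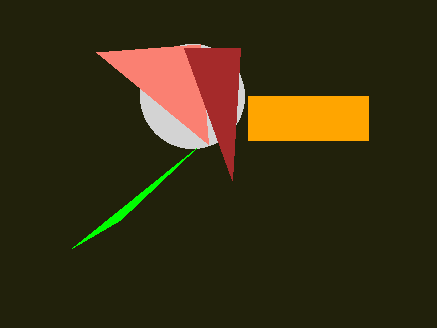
cx_1 = 192; cy_1 = 96; r_1 = 52; x0_2 = 120; y0_2 = 220; x2_3 = 96; y2_3 = 52; x2_4 = 232; y2_4 = 180; x0_5 = 248; y0_5 = 96; x1_5 = 368; y1_5 = 140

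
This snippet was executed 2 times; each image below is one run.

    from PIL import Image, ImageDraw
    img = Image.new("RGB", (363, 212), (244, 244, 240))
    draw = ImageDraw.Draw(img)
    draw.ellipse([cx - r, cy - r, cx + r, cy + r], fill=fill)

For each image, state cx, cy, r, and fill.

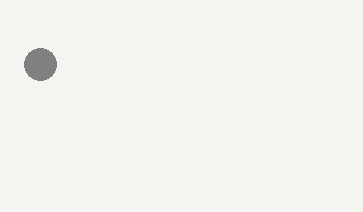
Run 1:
cx = 40; cy = 64; r = 16; fill = 'gray'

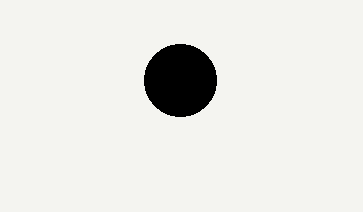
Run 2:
cx = 180
cy = 80
r = 36
fill = 'black'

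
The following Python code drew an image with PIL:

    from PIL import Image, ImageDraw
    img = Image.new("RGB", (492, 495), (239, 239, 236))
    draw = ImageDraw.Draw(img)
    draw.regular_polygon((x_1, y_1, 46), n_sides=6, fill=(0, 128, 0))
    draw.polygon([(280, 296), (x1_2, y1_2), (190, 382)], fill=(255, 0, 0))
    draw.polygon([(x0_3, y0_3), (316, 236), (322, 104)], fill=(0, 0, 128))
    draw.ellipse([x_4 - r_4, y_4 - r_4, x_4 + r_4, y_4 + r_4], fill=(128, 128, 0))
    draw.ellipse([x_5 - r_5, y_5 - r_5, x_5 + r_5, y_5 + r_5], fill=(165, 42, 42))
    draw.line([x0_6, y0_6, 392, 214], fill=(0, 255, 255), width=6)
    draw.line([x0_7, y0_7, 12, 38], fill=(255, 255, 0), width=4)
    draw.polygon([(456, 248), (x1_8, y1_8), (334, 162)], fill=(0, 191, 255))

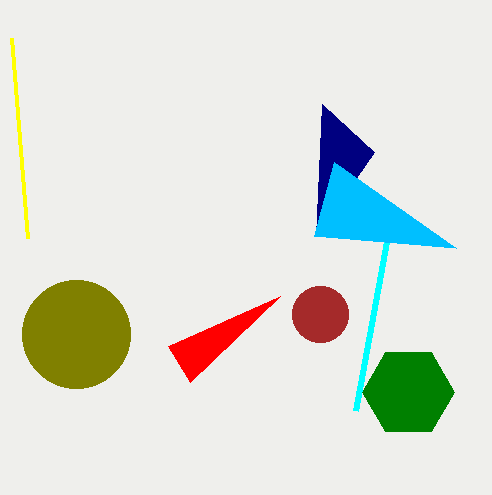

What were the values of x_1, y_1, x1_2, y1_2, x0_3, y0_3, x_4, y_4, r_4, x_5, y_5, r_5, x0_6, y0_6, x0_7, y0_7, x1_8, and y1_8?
x_1 = 408
y_1 = 392
x1_2 = 168
y1_2 = 346
x0_3 = 374
y0_3 = 152
x_4 = 76
y_4 = 334
r_4 = 54
x_5 = 320
y_5 = 314
r_5 = 28
x0_6 = 356
y0_6 = 410
x0_7 = 28
y0_7 = 238
x1_8 = 314
y1_8 = 236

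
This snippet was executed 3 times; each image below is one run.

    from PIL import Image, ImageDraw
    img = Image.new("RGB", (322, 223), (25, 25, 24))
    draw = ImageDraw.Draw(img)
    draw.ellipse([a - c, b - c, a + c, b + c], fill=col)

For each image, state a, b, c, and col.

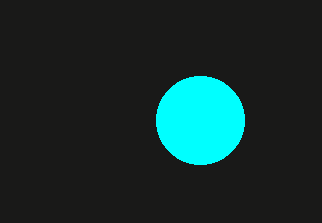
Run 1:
a = 200
b = 120
c = 44
col = 'cyan'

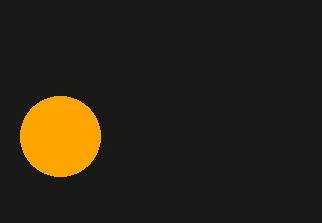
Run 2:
a = 60; b = 136; c = 40; col = 'orange'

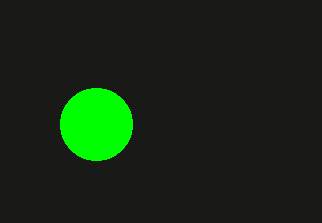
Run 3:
a = 96, b = 124, c = 36, col = 'lime'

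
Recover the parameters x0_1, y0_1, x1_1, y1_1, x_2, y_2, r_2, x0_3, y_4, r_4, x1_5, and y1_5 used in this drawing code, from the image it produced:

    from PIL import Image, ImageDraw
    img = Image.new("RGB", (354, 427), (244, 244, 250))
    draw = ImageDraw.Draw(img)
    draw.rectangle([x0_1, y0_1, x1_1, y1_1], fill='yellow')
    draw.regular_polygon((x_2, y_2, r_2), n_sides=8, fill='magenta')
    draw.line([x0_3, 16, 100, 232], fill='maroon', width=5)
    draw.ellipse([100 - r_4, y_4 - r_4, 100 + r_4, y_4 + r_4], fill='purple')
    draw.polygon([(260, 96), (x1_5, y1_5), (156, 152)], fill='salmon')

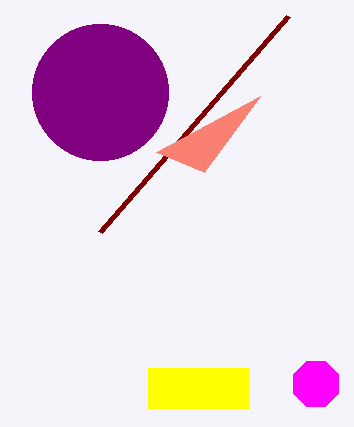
x0_1 = 148, y0_1 = 368, x1_1 = 248, y1_1 = 408, x_2 = 316, y_2 = 384, r_2 = 24, x0_3 = 288, y_4 = 92, r_4 = 68, x1_5 = 204, y1_5 = 172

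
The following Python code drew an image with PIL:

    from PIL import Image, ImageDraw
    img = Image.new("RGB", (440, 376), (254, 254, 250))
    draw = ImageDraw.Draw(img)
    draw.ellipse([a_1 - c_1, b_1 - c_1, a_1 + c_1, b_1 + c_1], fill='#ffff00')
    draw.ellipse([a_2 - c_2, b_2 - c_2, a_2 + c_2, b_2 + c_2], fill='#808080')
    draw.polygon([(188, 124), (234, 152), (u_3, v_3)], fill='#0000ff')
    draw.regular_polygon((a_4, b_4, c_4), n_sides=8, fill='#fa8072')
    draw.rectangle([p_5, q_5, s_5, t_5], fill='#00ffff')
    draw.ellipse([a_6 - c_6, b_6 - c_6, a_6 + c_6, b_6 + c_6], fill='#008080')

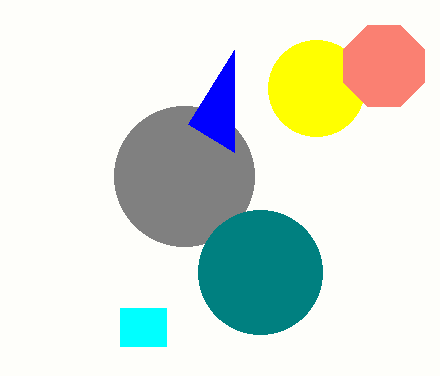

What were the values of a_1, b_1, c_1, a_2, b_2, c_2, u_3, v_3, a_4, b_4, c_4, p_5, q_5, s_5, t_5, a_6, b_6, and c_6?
a_1 = 316, b_1 = 88, c_1 = 48, a_2 = 184, b_2 = 176, c_2 = 70, u_3 = 234, v_3 = 50, a_4 = 384, b_4 = 66, c_4 = 44, p_5 = 120, q_5 = 308, s_5 = 166, t_5 = 346, a_6 = 260, b_6 = 272, c_6 = 62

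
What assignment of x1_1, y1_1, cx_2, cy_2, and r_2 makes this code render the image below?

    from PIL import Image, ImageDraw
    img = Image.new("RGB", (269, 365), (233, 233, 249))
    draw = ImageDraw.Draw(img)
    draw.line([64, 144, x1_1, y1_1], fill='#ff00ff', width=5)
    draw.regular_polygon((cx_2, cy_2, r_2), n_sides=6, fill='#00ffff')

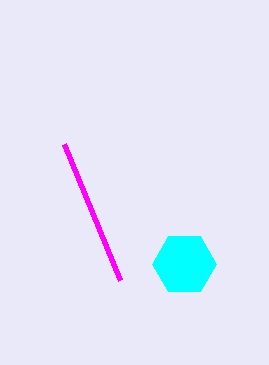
x1_1 = 120
y1_1 = 280
cx_2 = 184
cy_2 = 264
r_2 = 32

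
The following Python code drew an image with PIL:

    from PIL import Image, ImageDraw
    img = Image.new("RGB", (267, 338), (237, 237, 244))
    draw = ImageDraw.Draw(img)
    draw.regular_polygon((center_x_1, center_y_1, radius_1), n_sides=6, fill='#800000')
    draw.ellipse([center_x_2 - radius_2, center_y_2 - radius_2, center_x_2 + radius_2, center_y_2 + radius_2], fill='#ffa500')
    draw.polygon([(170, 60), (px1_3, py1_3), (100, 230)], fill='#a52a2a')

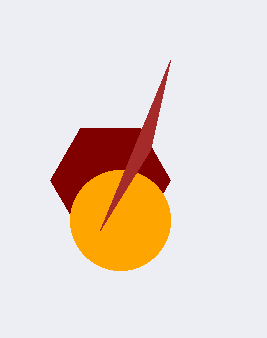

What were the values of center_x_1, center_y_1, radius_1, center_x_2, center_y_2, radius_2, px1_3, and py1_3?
center_x_1 = 110; center_y_1 = 180; radius_1 = 60; center_x_2 = 120; center_y_2 = 220; radius_2 = 50; px1_3 = 150; py1_3 = 150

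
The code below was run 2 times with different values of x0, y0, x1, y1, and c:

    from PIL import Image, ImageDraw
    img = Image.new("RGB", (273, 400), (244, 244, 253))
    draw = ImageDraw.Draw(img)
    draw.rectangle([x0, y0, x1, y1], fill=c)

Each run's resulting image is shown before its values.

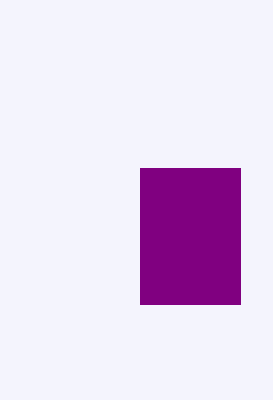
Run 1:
x0 = 140; y0 = 168; x1 = 240; y1 = 304; c = 'purple'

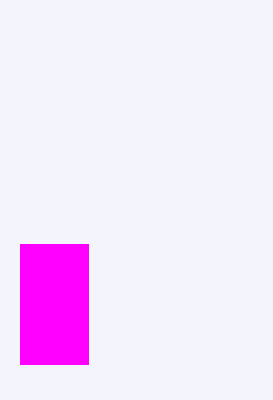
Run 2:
x0 = 20; y0 = 244; x1 = 88; y1 = 364; c = 'magenta'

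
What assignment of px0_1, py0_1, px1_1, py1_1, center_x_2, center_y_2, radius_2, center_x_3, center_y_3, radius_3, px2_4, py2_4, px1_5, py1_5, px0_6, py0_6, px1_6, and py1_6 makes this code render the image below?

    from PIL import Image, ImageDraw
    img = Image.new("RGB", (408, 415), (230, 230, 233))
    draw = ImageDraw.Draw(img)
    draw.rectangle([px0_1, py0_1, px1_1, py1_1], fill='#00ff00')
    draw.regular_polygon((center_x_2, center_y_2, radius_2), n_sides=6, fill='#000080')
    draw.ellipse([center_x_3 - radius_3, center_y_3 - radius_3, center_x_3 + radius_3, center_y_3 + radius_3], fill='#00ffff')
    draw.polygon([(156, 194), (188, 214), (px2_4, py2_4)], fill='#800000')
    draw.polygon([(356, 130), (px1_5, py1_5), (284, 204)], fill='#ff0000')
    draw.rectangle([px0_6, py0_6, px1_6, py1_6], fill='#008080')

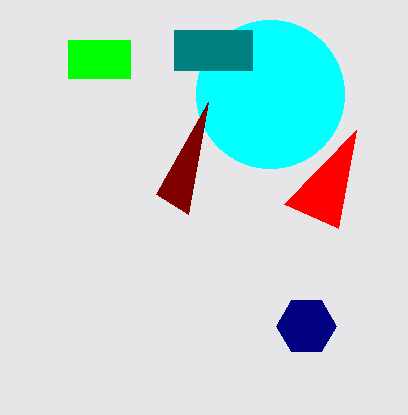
px0_1 = 68; py0_1 = 40; px1_1 = 130; py1_1 = 78; center_x_2 = 306; center_y_2 = 326; radius_2 = 30; center_x_3 = 270; center_y_3 = 94; radius_3 = 74; px2_4 = 208; py2_4 = 102; px1_5 = 338; py1_5 = 228; px0_6 = 174; py0_6 = 30; px1_6 = 252; py1_6 = 70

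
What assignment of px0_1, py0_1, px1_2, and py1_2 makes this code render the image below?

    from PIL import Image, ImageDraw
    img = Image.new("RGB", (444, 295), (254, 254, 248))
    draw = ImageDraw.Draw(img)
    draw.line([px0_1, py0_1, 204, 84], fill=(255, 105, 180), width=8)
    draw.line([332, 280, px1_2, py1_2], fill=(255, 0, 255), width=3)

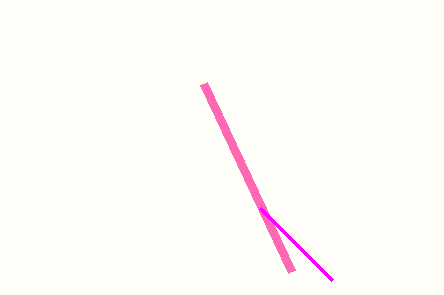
px0_1 = 292; py0_1 = 272; px1_2 = 260; py1_2 = 208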